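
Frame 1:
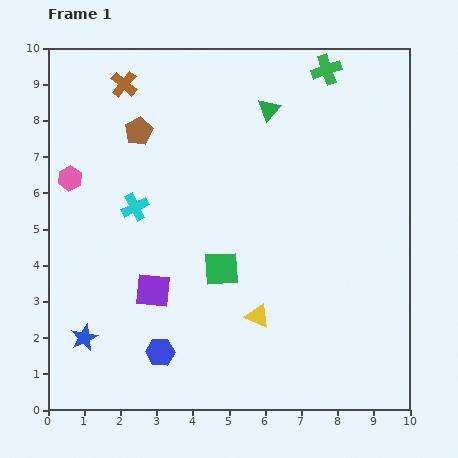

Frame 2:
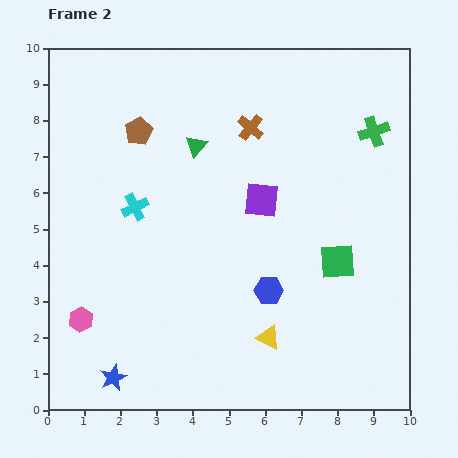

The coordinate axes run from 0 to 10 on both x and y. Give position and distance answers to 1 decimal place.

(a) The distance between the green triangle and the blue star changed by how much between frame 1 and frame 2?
-1.3

Distance in frame 1: 8.1. Distance in frame 2: 6.8.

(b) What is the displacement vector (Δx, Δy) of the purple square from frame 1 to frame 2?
(3.0, 2.5)

The purple square was at (2.9, 3.3) in frame 1 and (5.9, 5.8) in frame 2.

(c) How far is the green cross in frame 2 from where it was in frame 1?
2.1

The green cross moved from (7.7, 9.4) to (9.0, 7.7), a distance of √(1.3² + 1.7²) ≈ 2.1.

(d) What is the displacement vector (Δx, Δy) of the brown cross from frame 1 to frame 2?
(3.5, -1.2)

The brown cross was at (2.1, 9.0) in frame 1 and (5.6, 7.8) in frame 2.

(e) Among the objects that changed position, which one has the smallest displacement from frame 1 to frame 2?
the yellow triangle

(moved 0.7)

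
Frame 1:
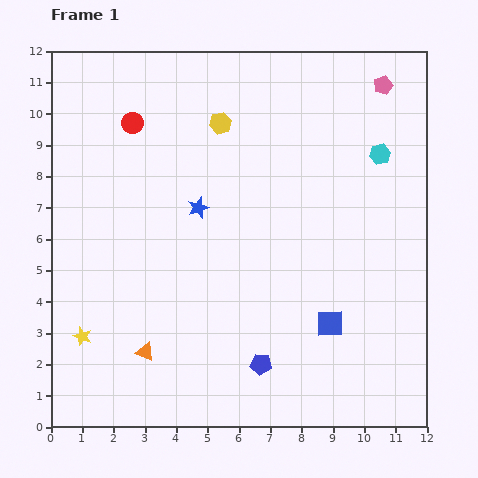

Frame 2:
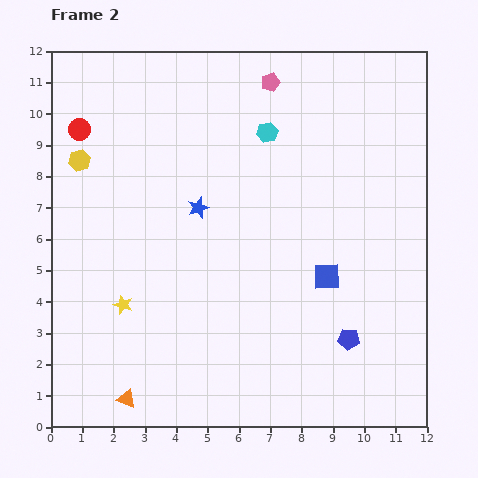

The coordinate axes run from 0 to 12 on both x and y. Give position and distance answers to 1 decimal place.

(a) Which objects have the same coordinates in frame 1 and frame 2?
the blue star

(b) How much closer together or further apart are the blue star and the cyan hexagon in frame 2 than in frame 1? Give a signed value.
-2.7

Distance in frame 1: 6.0. Distance in frame 2: 3.3.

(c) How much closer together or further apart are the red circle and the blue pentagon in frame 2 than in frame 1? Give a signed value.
+2.2

Distance in frame 1: 8.7. Distance in frame 2: 10.9.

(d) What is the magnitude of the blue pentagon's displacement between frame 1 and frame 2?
2.9

The blue pentagon moved from (6.7, 2.0) to (9.5, 2.8), a distance of √(2.8² + 0.8²) ≈ 2.9.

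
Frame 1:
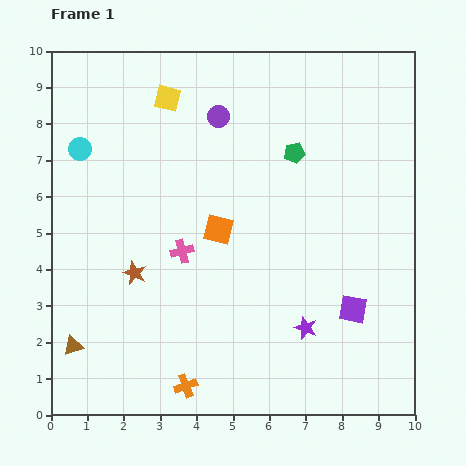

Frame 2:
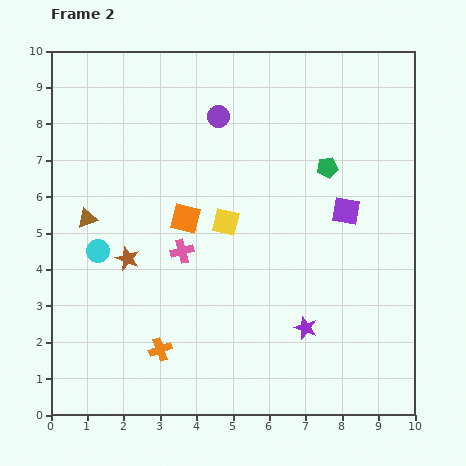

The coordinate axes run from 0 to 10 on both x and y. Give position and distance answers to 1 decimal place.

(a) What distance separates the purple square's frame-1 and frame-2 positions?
2.7

The purple square moved from (8.3, 2.9) to (8.1, 5.6), a distance of √(0.2² + 2.7²) ≈ 2.7.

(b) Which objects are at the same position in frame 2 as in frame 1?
the pink cross, the purple star, the purple circle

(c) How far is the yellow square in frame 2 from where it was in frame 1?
3.8

The yellow square moved from (3.2, 8.7) to (4.8, 5.3), a distance of √(1.6² + 3.4²) ≈ 3.8.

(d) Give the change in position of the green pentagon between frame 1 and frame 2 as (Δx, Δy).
(0.9, -0.4)

The green pentagon was at (6.7, 7.2) in frame 1 and (7.6, 6.8) in frame 2.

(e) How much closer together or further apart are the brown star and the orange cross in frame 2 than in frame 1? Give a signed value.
-0.7

Distance in frame 1: 3.4. Distance in frame 2: 2.7.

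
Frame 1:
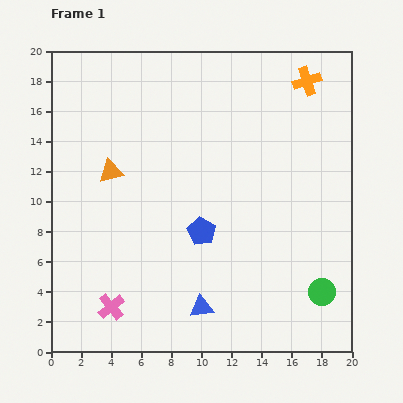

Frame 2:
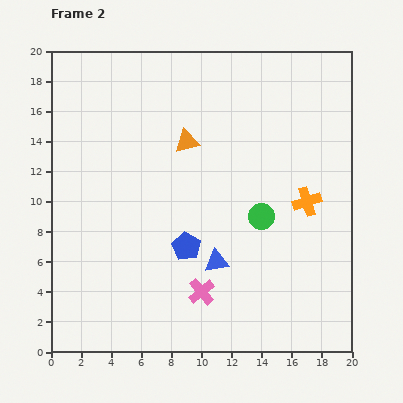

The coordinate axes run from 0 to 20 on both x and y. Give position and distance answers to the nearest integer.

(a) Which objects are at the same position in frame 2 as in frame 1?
none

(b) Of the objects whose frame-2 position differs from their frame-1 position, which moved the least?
the blue pentagon

(moved 1)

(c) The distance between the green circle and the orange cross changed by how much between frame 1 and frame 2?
-11

Distance in frame 1: 14. Distance in frame 2: 3.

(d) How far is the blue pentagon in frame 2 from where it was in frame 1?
1

The blue pentagon moved from (10, 8) to (9, 7), a distance of √(1² + 1²) ≈ 1.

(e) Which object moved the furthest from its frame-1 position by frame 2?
the orange cross

(moved 8; next 6)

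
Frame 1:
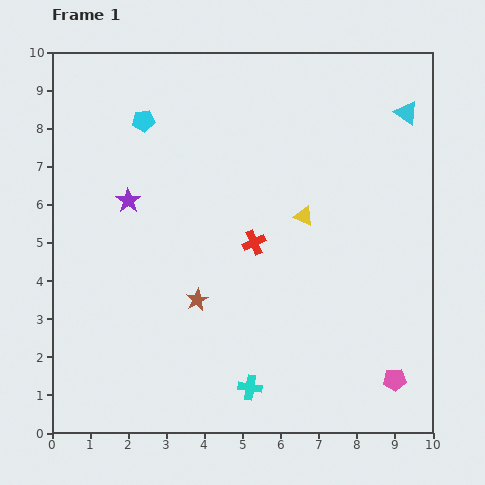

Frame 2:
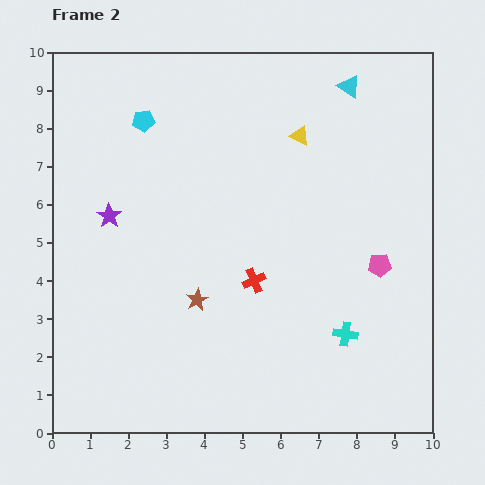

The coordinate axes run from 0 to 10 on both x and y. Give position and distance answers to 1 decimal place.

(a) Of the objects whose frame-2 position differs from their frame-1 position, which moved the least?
the purple star

(moved 0.6)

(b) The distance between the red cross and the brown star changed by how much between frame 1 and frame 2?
-0.5

Distance in frame 1: 2.1. Distance in frame 2: 1.6.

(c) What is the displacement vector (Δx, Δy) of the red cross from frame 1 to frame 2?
(0.0, -1.0)

The red cross was at (5.3, 5.0) in frame 1 and (5.3, 4.0) in frame 2.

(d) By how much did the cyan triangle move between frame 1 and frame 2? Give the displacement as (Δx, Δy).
(-1.5, 0.7)

The cyan triangle was at (9.3, 8.4) in frame 1 and (7.8, 9.1) in frame 2.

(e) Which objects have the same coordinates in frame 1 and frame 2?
the brown star, the cyan pentagon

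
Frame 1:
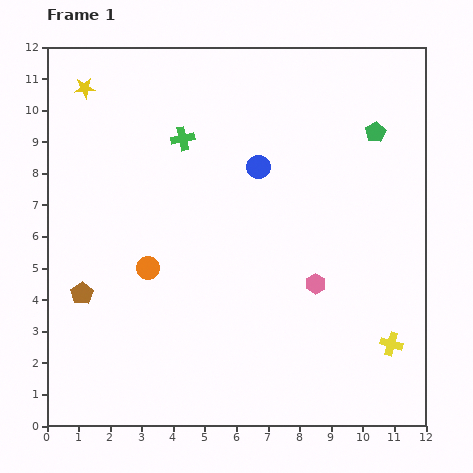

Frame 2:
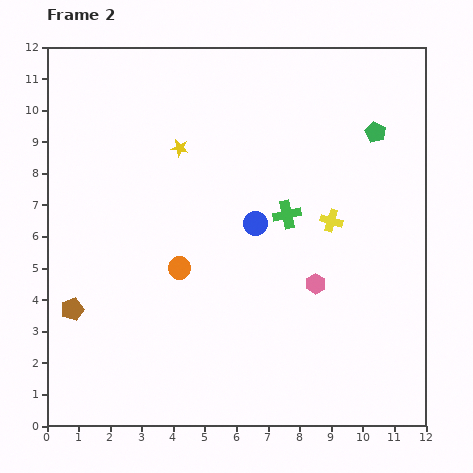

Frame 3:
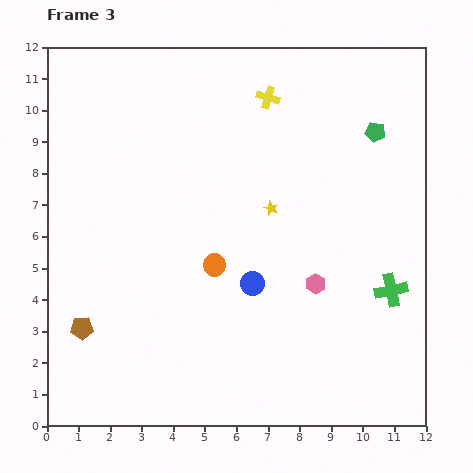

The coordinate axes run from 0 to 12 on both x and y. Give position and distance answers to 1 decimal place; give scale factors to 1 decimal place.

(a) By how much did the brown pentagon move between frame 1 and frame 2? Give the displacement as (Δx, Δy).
(-0.3, -0.5)

The brown pentagon was at (1.1, 4.2) in frame 1 and (0.8, 3.7) in frame 2.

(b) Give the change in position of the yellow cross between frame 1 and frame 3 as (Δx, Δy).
(-3.9, 7.8)

The yellow cross was at (10.9, 2.6) in frame 1 and (7.0, 10.4) in frame 3.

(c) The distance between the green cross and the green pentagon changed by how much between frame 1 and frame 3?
-1.1

Distance in frame 1: 6.1. Distance in frame 3: 5.0.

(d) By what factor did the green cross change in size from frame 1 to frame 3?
1.4×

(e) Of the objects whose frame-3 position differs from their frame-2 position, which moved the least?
the brown pentagon

(moved 0.7)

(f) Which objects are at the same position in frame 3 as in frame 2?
the pink hexagon, the green pentagon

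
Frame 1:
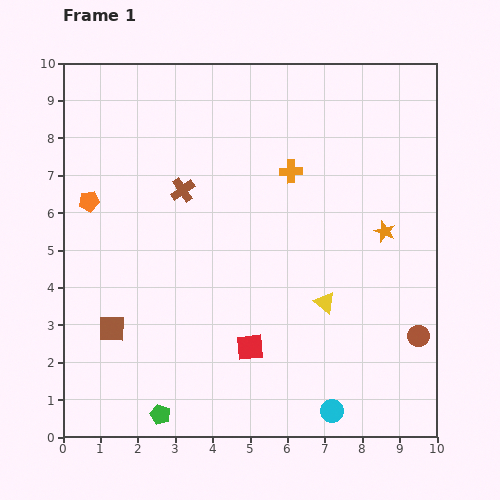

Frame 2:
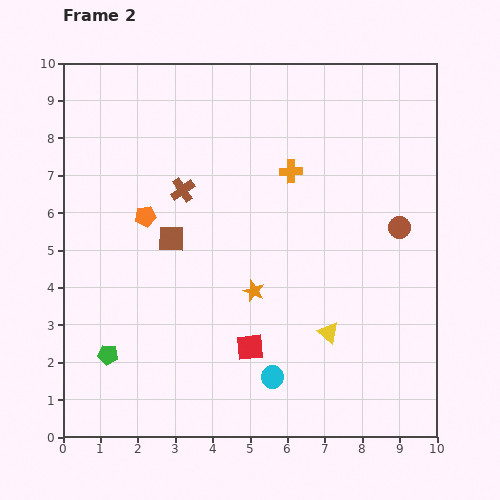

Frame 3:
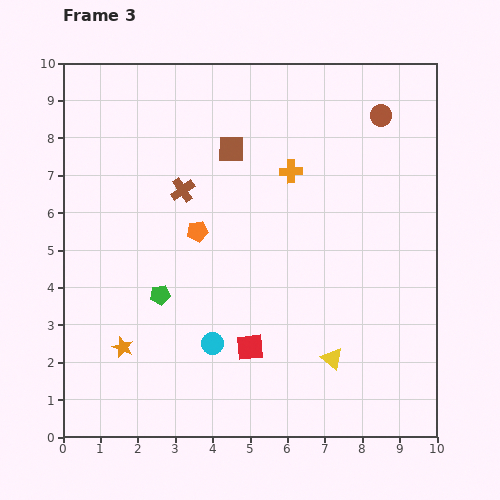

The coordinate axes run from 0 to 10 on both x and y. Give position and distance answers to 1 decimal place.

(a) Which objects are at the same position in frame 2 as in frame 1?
the brown cross, the red square, the orange cross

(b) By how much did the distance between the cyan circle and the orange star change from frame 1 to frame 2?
-2.6

Distance in frame 1: 5.0. Distance in frame 2: 2.4.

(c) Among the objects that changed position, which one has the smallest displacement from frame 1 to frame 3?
the yellow triangle

(moved 1.5)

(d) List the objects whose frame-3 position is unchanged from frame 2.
the brown cross, the red square, the orange cross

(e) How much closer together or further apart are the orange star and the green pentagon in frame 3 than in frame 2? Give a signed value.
-2.6

Distance in frame 2: 4.3. Distance in frame 3: 1.7.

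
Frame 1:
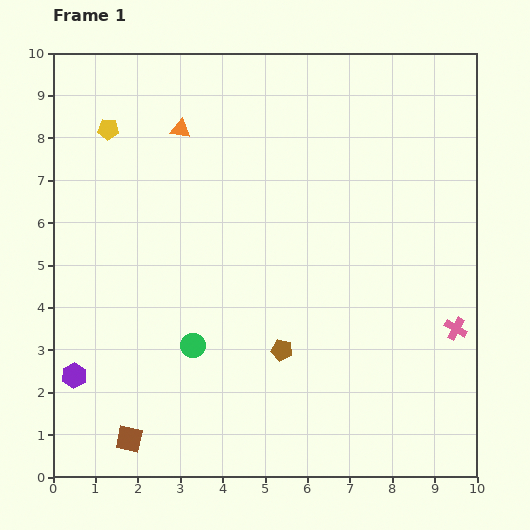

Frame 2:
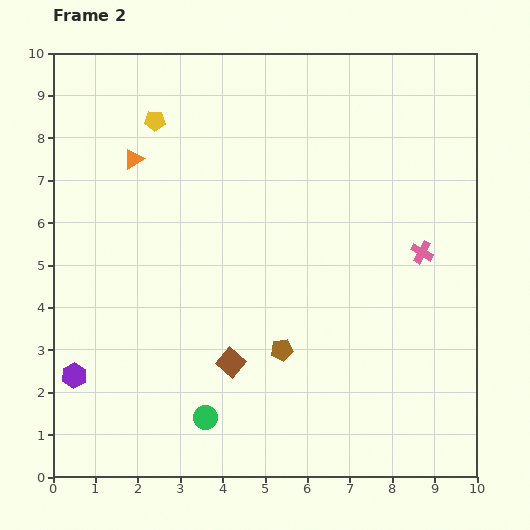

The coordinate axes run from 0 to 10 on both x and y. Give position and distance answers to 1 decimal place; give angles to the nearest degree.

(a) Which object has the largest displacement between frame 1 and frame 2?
the brown square

(moved 3.0; next 2.0)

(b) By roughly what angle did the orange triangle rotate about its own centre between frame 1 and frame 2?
41° counter-clockwise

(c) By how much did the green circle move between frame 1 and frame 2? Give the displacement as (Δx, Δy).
(0.3, -1.7)

The green circle was at (3.3, 3.1) in frame 1 and (3.6, 1.4) in frame 2.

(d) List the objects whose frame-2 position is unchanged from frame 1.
the brown pentagon, the purple hexagon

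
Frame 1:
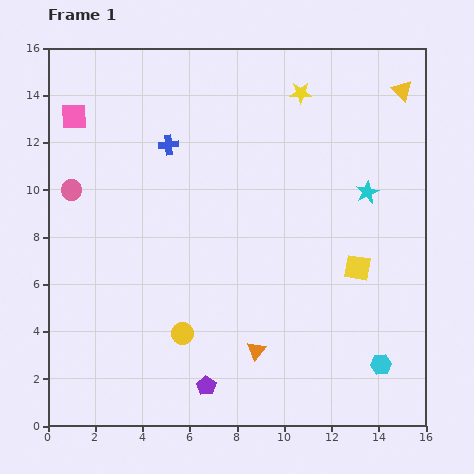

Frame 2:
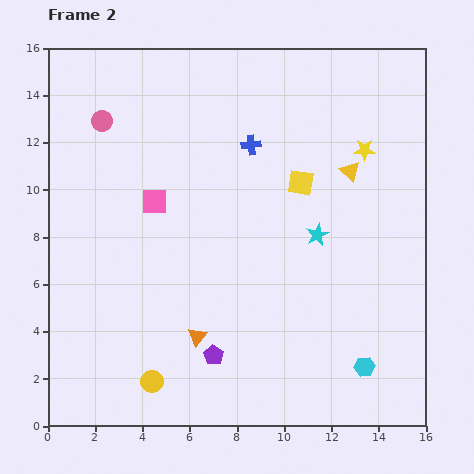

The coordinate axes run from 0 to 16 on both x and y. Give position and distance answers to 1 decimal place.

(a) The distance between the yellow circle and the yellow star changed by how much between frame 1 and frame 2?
+1.9

Distance in frame 1: 11.4. Distance in frame 2: 13.3.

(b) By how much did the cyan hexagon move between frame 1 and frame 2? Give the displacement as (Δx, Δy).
(-0.7, -0.1)

The cyan hexagon was at (14.1, 2.6) in frame 1 and (13.4, 2.5) in frame 2.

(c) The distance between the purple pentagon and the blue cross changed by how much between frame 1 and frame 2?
-1.3

Distance in frame 1: 10.3. Distance in frame 2: 9.0.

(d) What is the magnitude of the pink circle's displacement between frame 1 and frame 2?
3.2

The pink circle moved from (1.0, 10.0) to (2.3, 12.9), a distance of √(1.3² + 2.9²) ≈ 3.2.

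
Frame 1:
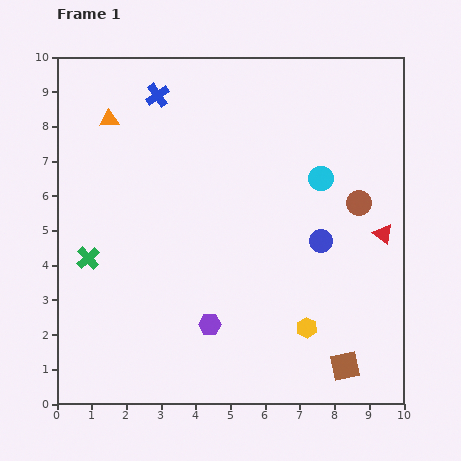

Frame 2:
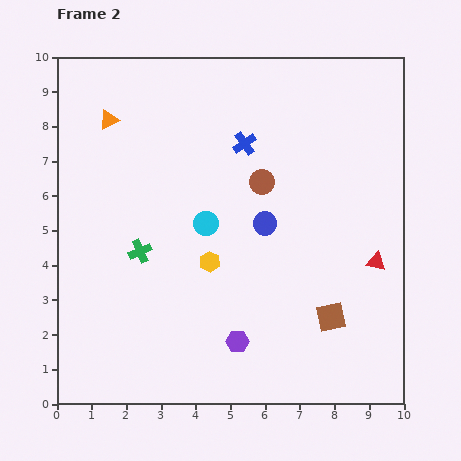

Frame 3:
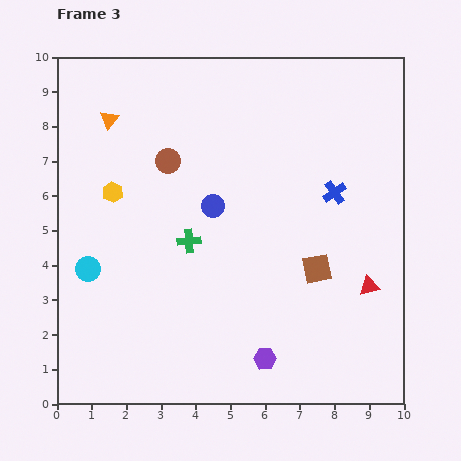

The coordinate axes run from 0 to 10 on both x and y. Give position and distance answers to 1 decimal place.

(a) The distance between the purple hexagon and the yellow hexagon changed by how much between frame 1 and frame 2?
-0.4

Distance in frame 1: 2.8. Distance in frame 2: 2.4.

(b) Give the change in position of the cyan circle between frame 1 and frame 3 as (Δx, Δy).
(-6.7, -2.6)

The cyan circle was at (7.6, 6.5) in frame 1 and (0.9, 3.9) in frame 3.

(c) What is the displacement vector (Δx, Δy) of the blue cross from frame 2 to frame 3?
(2.6, -1.4)

The blue cross was at (5.4, 7.5) in frame 2 and (8.0, 6.1) in frame 3.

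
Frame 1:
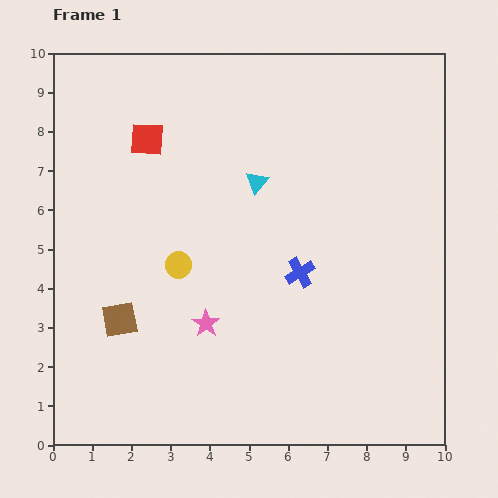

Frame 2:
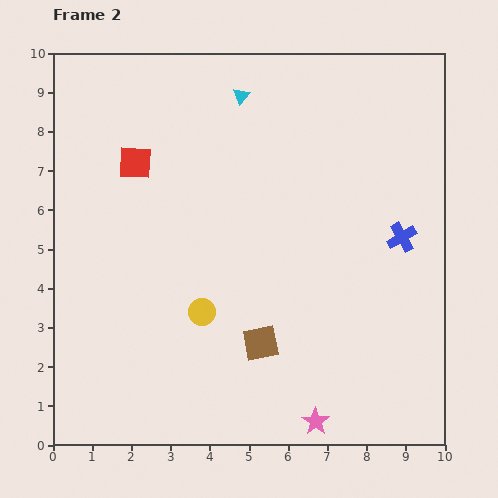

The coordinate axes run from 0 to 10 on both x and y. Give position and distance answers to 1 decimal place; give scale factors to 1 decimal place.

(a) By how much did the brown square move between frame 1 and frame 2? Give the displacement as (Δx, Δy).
(3.6, -0.6)

The brown square was at (1.7, 3.2) in frame 1 and (5.3, 2.6) in frame 2.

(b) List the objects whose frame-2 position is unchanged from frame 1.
none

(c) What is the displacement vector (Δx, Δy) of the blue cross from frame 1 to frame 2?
(2.6, 0.9)

The blue cross was at (6.3, 4.4) in frame 1 and (8.9, 5.3) in frame 2.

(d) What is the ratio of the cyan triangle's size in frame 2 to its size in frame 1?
0.7×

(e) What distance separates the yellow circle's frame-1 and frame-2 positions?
1.3

The yellow circle moved from (3.2, 4.6) to (3.8, 3.4), a distance of √(0.6² + 1.2²) ≈ 1.3.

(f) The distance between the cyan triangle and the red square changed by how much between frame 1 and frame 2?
+0.2

Distance in frame 1: 3.0. Distance in frame 2: 3.2.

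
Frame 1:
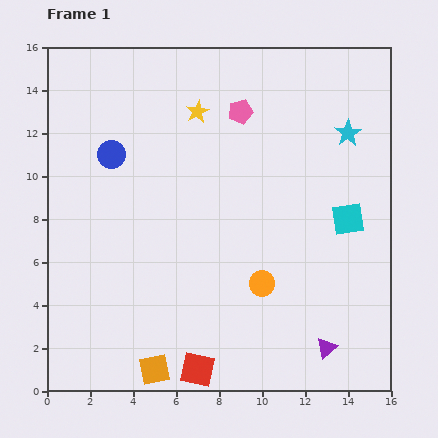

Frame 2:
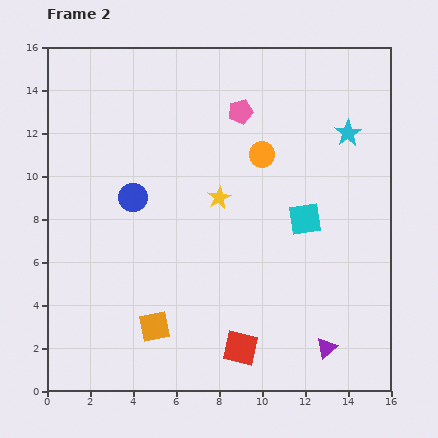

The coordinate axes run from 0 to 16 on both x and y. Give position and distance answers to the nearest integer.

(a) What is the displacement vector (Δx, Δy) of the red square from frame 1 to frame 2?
(2, 1)

The red square was at (7, 1) in frame 1 and (9, 2) in frame 2.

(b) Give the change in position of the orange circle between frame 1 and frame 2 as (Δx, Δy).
(0, 6)

The orange circle was at (10, 5) in frame 1 and (10, 11) in frame 2.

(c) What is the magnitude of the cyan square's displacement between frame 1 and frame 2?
2

The cyan square moved from (14, 8) to (12, 8), a distance of √(2² + 0²) ≈ 2.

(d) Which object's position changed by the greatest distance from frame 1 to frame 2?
the orange circle

(moved 6; next 4)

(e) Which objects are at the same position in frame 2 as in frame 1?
the pink pentagon, the purple triangle, the cyan star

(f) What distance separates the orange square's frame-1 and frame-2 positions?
2

The orange square moved from (5, 1) to (5, 3), a distance of √(0² + 2²) ≈ 2.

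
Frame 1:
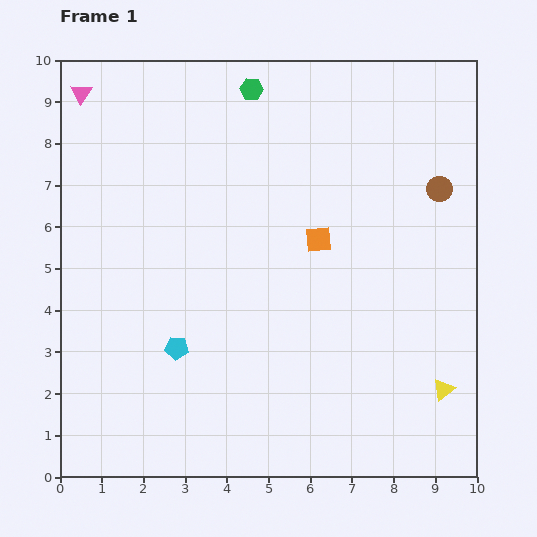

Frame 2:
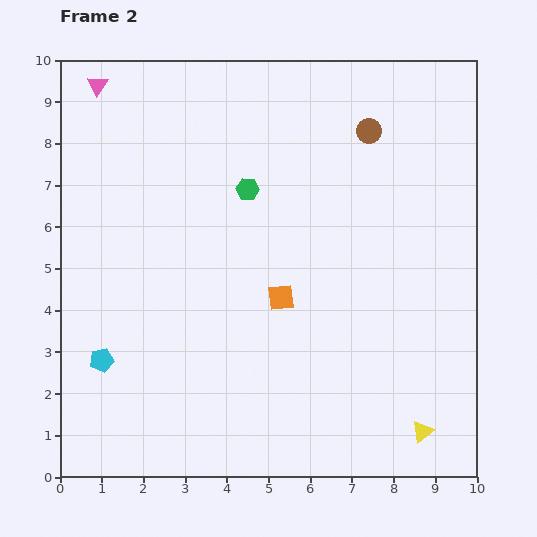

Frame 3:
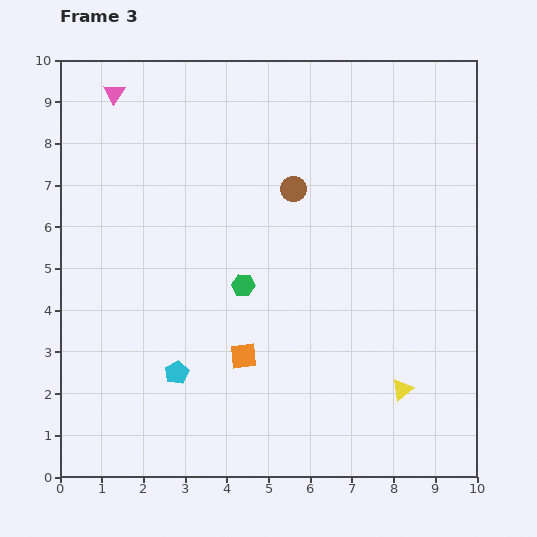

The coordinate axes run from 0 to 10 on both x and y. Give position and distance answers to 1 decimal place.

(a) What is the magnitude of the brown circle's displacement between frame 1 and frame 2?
2.2

The brown circle moved from (9.1, 6.9) to (7.4, 8.3), a distance of √(1.7² + 1.4²) ≈ 2.2.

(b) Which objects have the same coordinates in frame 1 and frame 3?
none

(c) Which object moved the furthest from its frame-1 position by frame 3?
the green hexagon

(moved 4.7; next 3.5)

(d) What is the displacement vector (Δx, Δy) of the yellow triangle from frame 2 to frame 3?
(-0.5, 1.0)

The yellow triangle was at (8.7, 1.1) in frame 2 and (8.2, 2.1) in frame 3.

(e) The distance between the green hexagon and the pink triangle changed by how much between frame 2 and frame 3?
+1.1

Distance in frame 2: 4.4. Distance in frame 3: 5.5.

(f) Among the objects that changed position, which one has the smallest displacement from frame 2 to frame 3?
the pink triangle

(moved 0.4)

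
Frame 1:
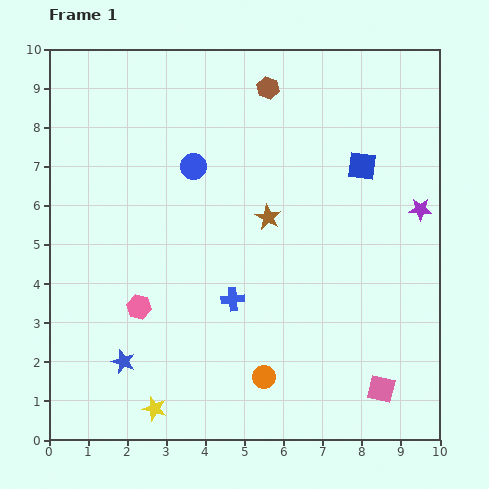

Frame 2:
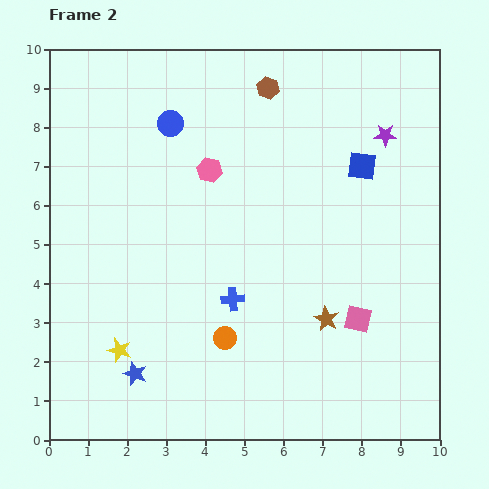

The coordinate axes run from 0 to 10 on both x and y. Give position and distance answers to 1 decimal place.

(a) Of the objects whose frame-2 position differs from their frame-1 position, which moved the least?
the blue star

(moved 0.4)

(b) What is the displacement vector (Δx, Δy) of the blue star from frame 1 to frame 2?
(0.3, -0.3)

The blue star was at (1.9, 2.0) in frame 1 and (2.2, 1.7) in frame 2.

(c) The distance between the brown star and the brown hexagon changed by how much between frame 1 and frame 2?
+2.8

Distance in frame 1: 3.3. Distance in frame 2: 6.1.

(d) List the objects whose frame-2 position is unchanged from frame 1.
the blue square, the blue cross, the brown hexagon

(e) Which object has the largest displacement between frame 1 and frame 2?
the pink hexagon

(moved 3.9; next 3.0)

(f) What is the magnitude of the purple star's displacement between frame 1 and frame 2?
2.1

The purple star moved from (9.5, 5.9) to (8.6, 7.8), a distance of √(0.9² + 1.9²) ≈ 2.1.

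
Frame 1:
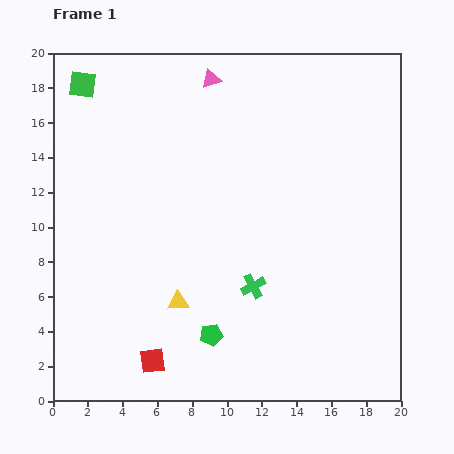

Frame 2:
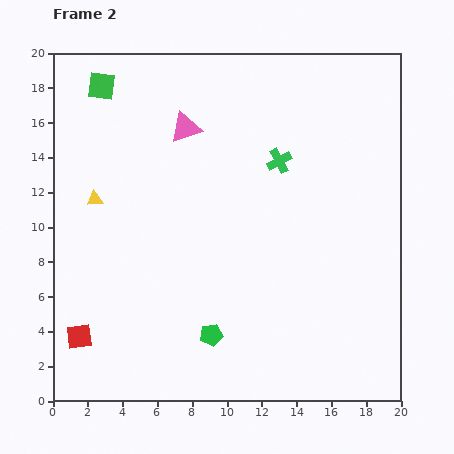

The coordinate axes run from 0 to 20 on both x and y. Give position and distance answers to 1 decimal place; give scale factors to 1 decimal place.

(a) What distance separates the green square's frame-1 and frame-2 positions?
1.1

The green square moved from (1.7, 18.2) to (2.8, 18.1), a distance of √(1.1² + 0.1²) ≈ 1.1.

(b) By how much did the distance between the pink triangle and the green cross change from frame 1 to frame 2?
-6.4

Distance in frame 1: 12.1. Distance in frame 2: 5.7.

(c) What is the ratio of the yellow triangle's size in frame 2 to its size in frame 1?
0.7×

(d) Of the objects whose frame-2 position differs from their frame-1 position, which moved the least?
the green square

(moved 1.1)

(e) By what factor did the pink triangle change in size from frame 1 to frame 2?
1.6×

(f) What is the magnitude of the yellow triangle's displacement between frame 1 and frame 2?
7.6

The yellow triangle moved from (7.2, 5.7) to (2.4, 11.6), a distance of √(4.8² + 5.9²) ≈ 7.6.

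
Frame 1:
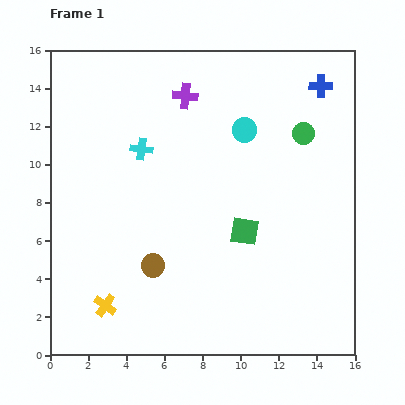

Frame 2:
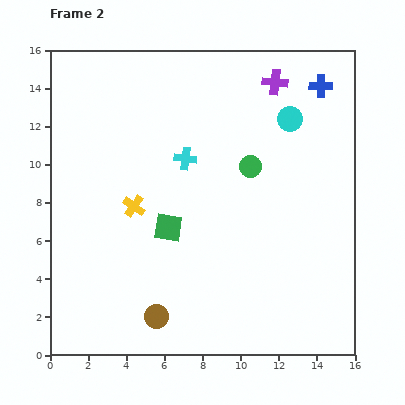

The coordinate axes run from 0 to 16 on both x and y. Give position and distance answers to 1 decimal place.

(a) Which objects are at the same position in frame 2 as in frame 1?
the blue cross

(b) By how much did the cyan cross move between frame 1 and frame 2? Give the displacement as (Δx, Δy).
(2.3, -0.5)

The cyan cross was at (4.8, 10.8) in frame 1 and (7.1, 10.3) in frame 2.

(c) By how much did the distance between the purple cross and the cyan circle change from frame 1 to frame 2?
-1.5

Distance in frame 1: 3.6. Distance in frame 2: 2.1.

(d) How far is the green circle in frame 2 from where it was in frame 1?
3.3

The green circle moved from (13.3, 11.6) to (10.5, 9.9), a distance of √(2.8² + 1.7²) ≈ 3.3.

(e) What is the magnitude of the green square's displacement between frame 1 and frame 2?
4.0

The green square moved from (10.2, 6.5) to (6.2, 6.7), a distance of √(4.0² + 0.2²) ≈ 4.0.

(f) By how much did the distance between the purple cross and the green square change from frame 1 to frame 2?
+1.7

Distance in frame 1: 7.7. Distance in frame 2: 9.4.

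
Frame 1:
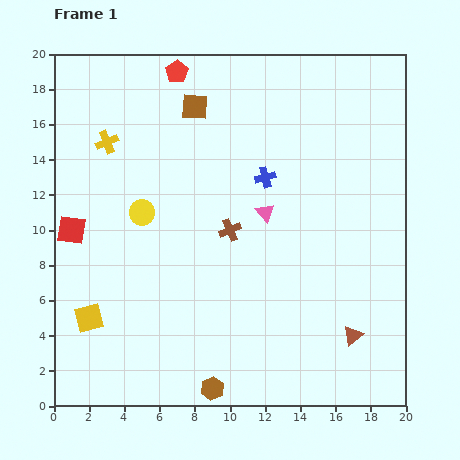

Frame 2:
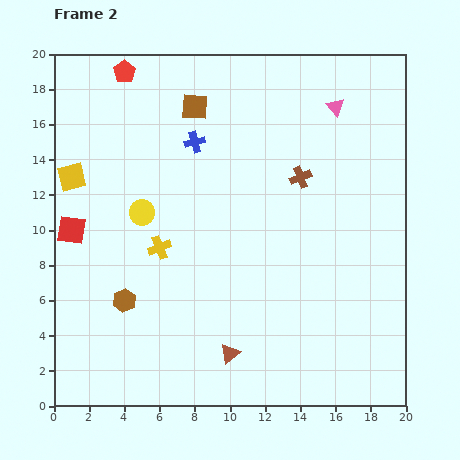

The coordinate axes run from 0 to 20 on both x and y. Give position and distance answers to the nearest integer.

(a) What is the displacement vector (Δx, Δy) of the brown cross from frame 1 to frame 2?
(4, 3)

The brown cross was at (10, 10) in frame 1 and (14, 13) in frame 2.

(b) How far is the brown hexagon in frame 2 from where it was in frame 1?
7

The brown hexagon moved from (9, 1) to (4, 6), a distance of √(5² + 5²) ≈ 7.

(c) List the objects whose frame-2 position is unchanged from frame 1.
the yellow circle, the brown square, the red square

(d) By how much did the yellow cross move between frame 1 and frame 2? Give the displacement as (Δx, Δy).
(3, -6)

The yellow cross was at (3, 15) in frame 1 and (6, 9) in frame 2.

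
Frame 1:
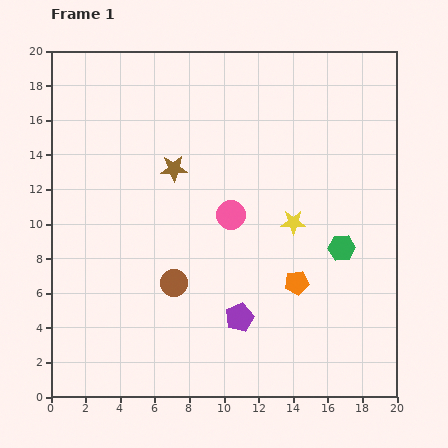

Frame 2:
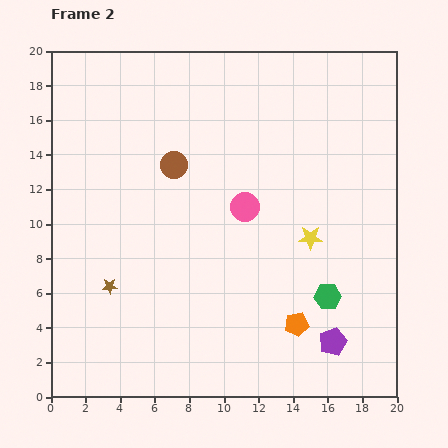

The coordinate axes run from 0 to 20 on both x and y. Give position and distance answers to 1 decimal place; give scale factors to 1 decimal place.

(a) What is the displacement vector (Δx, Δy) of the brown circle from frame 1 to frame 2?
(0.0, 6.8)

The brown circle was at (7.1, 6.6) in frame 1 and (7.1, 13.4) in frame 2.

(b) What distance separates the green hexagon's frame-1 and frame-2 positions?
2.9

The green hexagon moved from (16.8, 8.6) to (16.0, 5.8), a distance of √(0.8² + 2.8²) ≈ 2.9.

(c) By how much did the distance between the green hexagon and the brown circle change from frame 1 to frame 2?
+1.8

Distance in frame 1: 9.9. Distance in frame 2: 11.7.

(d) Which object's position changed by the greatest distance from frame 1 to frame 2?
the brown star

(moved 7.7; next 6.8)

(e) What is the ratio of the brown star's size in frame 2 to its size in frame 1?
0.6×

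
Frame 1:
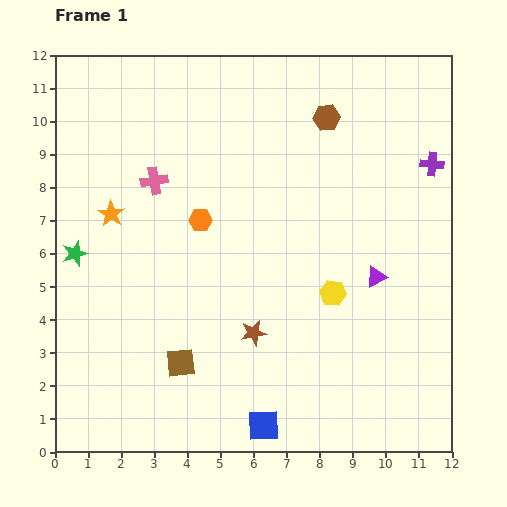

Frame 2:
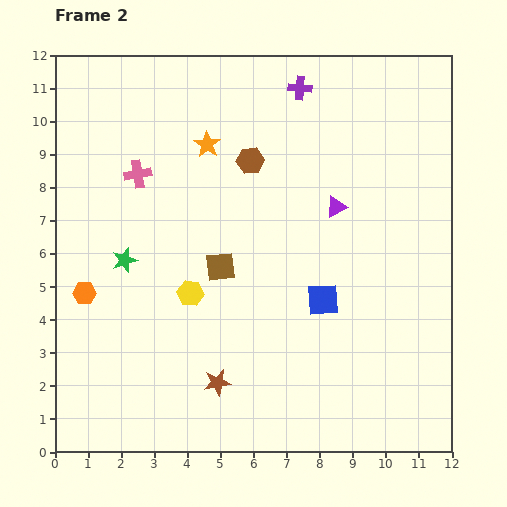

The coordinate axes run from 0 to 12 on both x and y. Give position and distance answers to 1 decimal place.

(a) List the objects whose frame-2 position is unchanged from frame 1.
none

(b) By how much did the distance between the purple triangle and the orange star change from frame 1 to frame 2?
-3.9

Distance in frame 1: 8.2. Distance in frame 2: 4.3.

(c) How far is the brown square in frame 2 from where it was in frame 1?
3.1

The brown square moved from (3.8, 2.7) to (5.0, 5.6), a distance of √(1.2² + 2.9²) ≈ 3.1.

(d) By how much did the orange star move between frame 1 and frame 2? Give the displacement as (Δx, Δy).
(2.9, 2.1)

The orange star was at (1.7, 7.2) in frame 1 and (4.6, 9.3) in frame 2.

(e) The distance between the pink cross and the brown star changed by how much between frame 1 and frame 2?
+1.2

Distance in frame 1: 5.5. Distance in frame 2: 6.7.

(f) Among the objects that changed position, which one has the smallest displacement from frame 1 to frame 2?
the pink cross

(moved 0.5)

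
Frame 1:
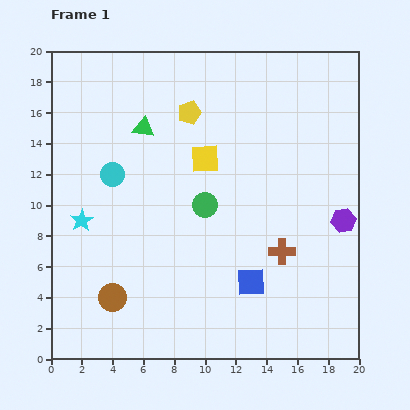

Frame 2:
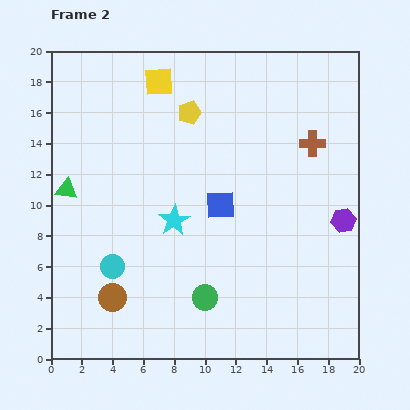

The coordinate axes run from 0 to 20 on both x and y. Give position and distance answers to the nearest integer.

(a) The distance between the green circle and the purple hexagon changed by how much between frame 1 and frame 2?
+1

Distance in frame 1: 9. Distance in frame 2: 10.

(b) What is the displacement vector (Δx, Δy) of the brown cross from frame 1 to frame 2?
(2, 7)

The brown cross was at (15, 7) in frame 1 and (17, 14) in frame 2.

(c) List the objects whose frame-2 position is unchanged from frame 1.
the brown circle, the yellow pentagon, the purple hexagon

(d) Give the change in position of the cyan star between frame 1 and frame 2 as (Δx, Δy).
(6, 0)

The cyan star was at (2, 9) in frame 1 and (8, 9) in frame 2.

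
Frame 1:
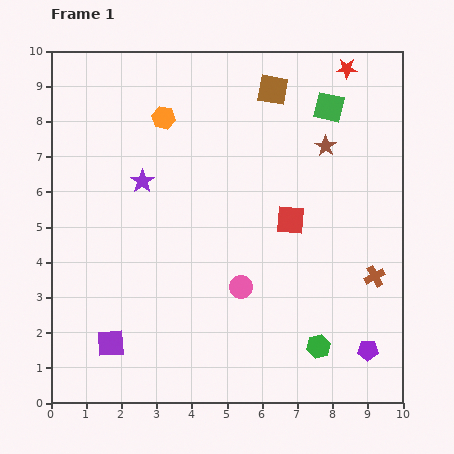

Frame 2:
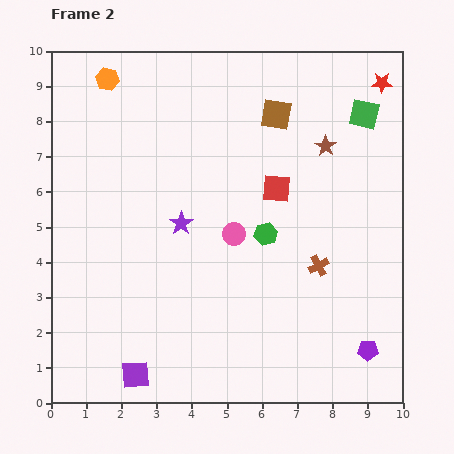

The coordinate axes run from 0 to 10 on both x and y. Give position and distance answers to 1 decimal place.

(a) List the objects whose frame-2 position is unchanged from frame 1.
the brown star, the purple pentagon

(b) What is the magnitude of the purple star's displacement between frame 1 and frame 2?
1.6

The purple star moved from (2.6, 6.3) to (3.7, 5.1), a distance of √(1.1² + 1.2²) ≈ 1.6.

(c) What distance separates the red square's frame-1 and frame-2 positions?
1.0

The red square moved from (6.8, 5.2) to (6.4, 6.1), a distance of √(0.4² + 0.9²) ≈ 1.0.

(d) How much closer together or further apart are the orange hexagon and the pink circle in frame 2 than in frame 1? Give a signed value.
+0.4

Distance in frame 1: 5.3. Distance in frame 2: 5.7.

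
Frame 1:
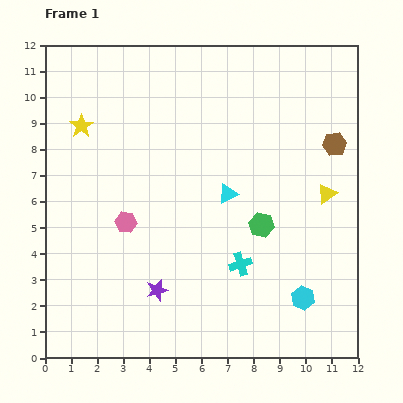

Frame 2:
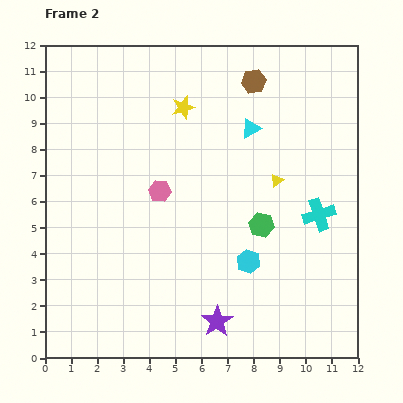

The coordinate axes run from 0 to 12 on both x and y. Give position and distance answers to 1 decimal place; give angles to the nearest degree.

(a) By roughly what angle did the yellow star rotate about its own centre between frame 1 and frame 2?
18° clockwise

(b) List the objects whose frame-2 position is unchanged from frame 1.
the green hexagon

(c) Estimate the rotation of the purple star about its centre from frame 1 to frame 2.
18° counter-clockwise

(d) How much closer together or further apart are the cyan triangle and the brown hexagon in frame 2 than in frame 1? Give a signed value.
-2.7

Distance in frame 1: 4.5. Distance in frame 2: 1.8.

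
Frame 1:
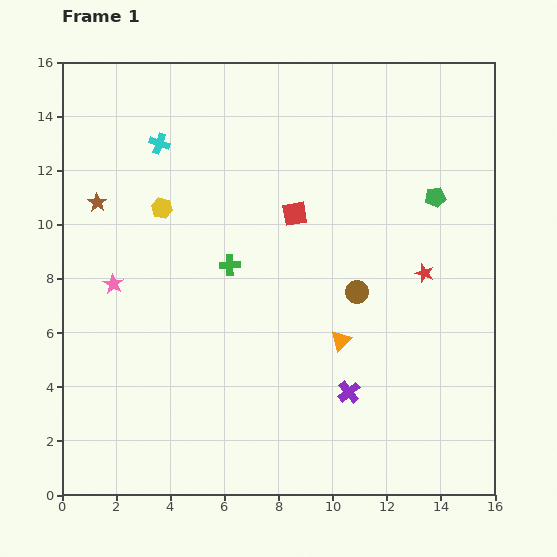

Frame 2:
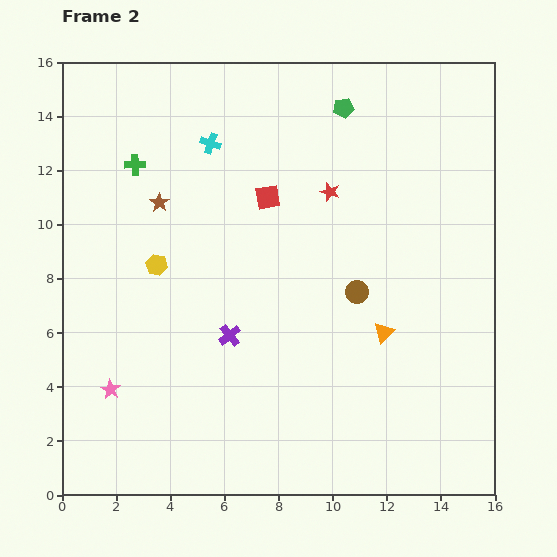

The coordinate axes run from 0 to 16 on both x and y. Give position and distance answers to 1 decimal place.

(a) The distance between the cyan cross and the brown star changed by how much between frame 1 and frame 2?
-0.3

Distance in frame 1: 3.2. Distance in frame 2: 2.9.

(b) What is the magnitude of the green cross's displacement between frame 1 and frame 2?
5.1

The green cross moved from (6.2, 8.5) to (2.7, 12.2), a distance of √(3.5² + 3.7²) ≈ 5.1.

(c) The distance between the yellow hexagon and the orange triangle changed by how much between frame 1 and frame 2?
+0.6

Distance in frame 1: 8.2. Distance in frame 2: 8.8.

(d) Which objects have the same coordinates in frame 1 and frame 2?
the brown circle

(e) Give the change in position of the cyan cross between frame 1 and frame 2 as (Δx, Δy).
(1.9, 0.0)

The cyan cross was at (3.6, 13.0) in frame 1 and (5.5, 13.0) in frame 2.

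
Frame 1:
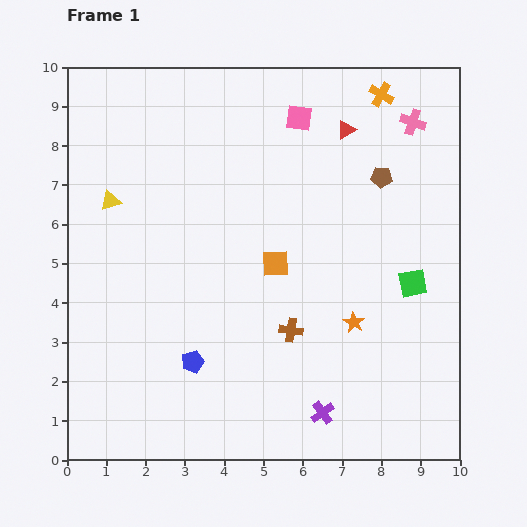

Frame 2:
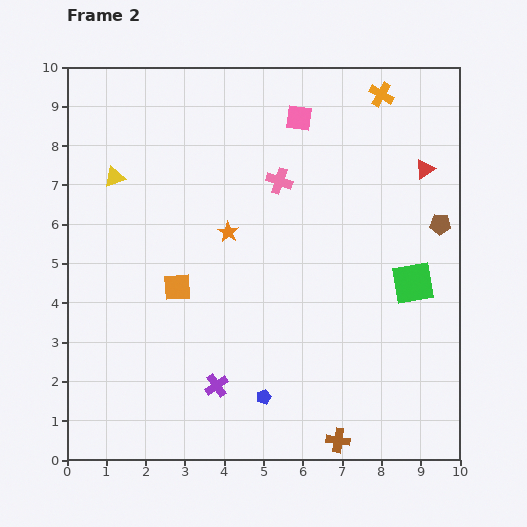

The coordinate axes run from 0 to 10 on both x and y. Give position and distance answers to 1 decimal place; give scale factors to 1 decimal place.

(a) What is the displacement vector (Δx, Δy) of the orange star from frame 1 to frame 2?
(-3.2, 2.3)

The orange star was at (7.3, 3.5) in frame 1 and (4.1, 5.8) in frame 2.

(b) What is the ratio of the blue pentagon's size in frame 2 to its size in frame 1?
0.7×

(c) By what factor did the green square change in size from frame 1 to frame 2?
1.5×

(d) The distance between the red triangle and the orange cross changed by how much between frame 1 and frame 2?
+0.9

Distance in frame 1: 1.3. Distance in frame 2: 2.2.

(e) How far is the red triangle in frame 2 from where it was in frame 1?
2.2

The red triangle moved from (7.1, 8.4) to (9.1, 7.4), a distance of √(2.0² + 1.0²) ≈ 2.2.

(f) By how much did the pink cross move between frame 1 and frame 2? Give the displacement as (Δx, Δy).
(-3.4, -1.5)

The pink cross was at (8.8, 8.6) in frame 1 and (5.4, 7.1) in frame 2.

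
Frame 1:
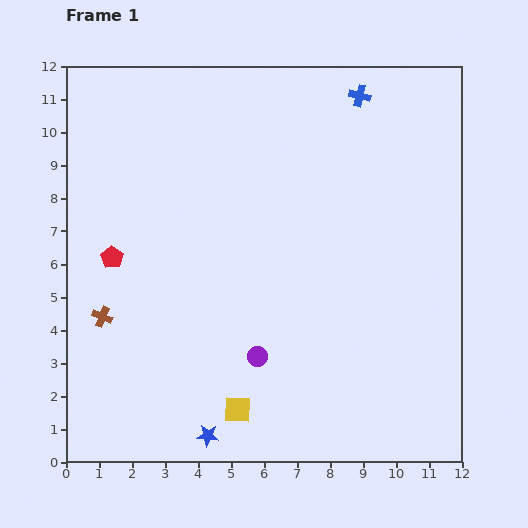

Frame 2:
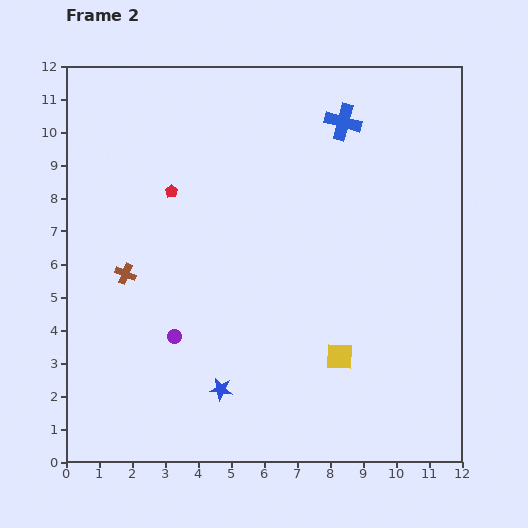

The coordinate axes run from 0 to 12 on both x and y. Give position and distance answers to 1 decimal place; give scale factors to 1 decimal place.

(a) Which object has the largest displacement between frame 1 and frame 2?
the yellow square

(moved 3.5; next 2.7)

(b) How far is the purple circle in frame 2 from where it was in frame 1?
2.6

The purple circle moved from (5.8, 3.2) to (3.3, 3.8), a distance of √(2.5² + 0.6²) ≈ 2.6.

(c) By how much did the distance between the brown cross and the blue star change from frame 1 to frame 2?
-0.3

Distance in frame 1: 4.8. Distance in frame 2: 4.5.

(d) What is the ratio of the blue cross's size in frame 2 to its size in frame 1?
1.7×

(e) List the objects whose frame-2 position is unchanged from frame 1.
none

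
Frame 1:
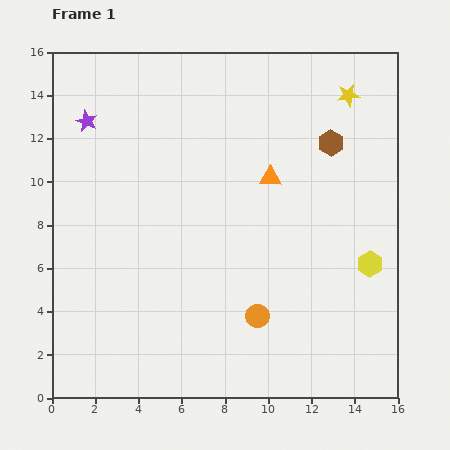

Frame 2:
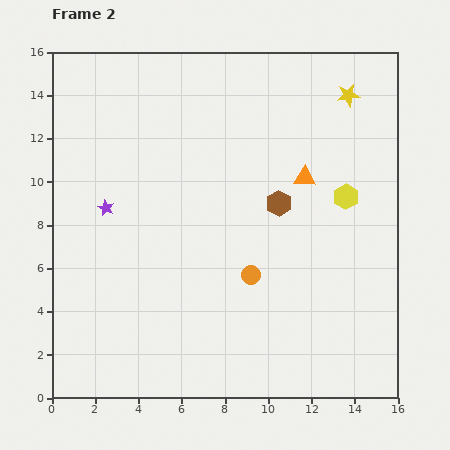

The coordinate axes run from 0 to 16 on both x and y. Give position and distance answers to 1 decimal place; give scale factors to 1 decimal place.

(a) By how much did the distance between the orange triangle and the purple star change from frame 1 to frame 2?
+0.4

Distance in frame 1: 8.9. Distance in frame 2: 9.3.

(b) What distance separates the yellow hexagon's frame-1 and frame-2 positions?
3.3

The yellow hexagon moved from (14.7, 6.2) to (13.6, 9.3), a distance of √(1.1² + 3.1²) ≈ 3.3.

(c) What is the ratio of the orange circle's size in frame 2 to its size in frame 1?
0.8×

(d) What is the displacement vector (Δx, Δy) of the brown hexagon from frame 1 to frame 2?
(-2.4, -2.8)

The brown hexagon was at (12.9, 11.8) in frame 1 and (10.5, 9.0) in frame 2.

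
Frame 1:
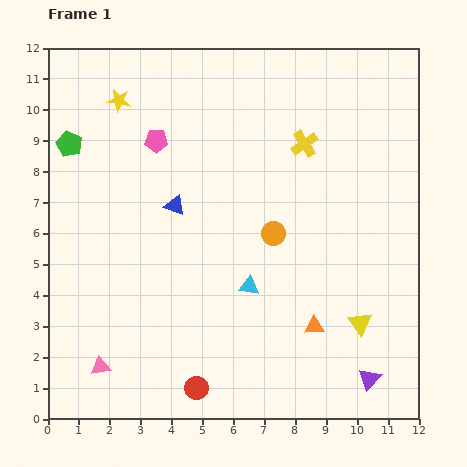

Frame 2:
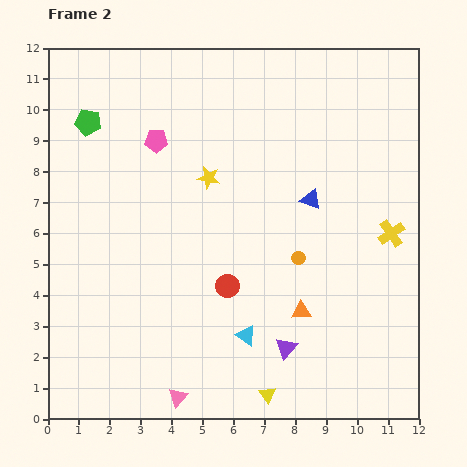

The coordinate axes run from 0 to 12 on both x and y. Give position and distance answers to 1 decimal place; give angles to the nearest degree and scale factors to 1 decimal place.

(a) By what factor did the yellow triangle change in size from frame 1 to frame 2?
0.7×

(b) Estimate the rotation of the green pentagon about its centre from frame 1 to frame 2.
16° counter-clockwise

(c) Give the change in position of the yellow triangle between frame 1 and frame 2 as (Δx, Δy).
(-3.0, -2.3)

The yellow triangle was at (10.1, 3.1) in frame 1 and (7.1, 0.8) in frame 2.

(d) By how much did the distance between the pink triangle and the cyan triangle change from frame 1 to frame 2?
-2.5

Distance in frame 1: 5.5. Distance in frame 2: 3.0.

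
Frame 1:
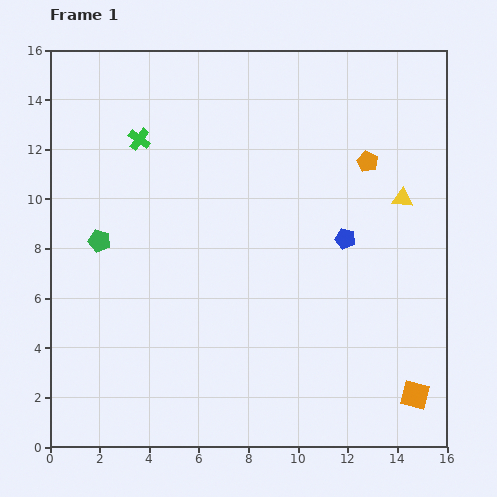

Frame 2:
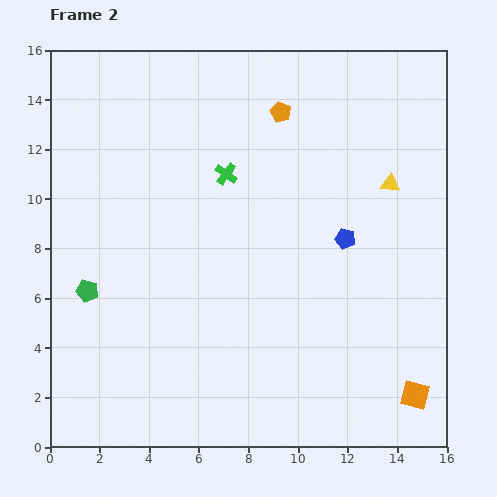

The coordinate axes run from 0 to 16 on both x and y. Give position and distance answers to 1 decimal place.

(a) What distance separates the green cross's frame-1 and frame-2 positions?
3.8

The green cross moved from (3.6, 12.4) to (7.1, 11.0), a distance of √(3.5² + 1.4²) ≈ 3.8.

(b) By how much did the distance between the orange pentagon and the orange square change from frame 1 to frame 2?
+3.0

Distance in frame 1: 9.6. Distance in frame 2: 12.6.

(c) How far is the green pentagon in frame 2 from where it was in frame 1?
2.1

The green pentagon moved from (2.0, 8.3) to (1.5, 6.3), a distance of √(0.5² + 2.0²) ≈ 2.1.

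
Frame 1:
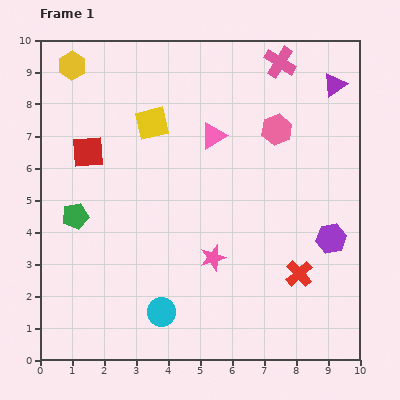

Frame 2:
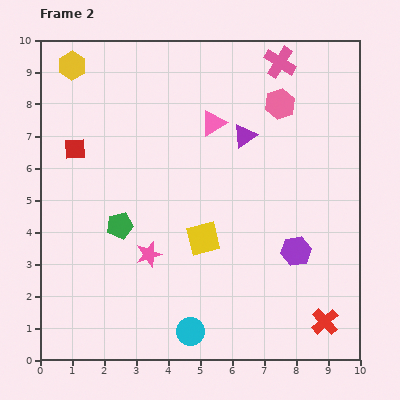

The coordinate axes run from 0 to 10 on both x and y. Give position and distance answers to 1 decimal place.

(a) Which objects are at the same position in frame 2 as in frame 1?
the pink cross, the yellow hexagon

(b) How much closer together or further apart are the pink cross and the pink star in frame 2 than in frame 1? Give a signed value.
+0.8

Distance in frame 1: 6.5. Distance in frame 2: 7.3.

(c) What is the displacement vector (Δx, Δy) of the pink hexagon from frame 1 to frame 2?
(0.1, 0.8)

The pink hexagon was at (7.4, 7.2) in frame 1 and (7.5, 8.0) in frame 2.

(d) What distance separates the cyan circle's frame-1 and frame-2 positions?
1.1

The cyan circle moved from (3.8, 1.5) to (4.7, 0.9), a distance of √(0.9² + 0.6²) ≈ 1.1.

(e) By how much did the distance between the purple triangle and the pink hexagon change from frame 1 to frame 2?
-0.8

Distance in frame 1: 2.3. Distance in frame 2: 1.5.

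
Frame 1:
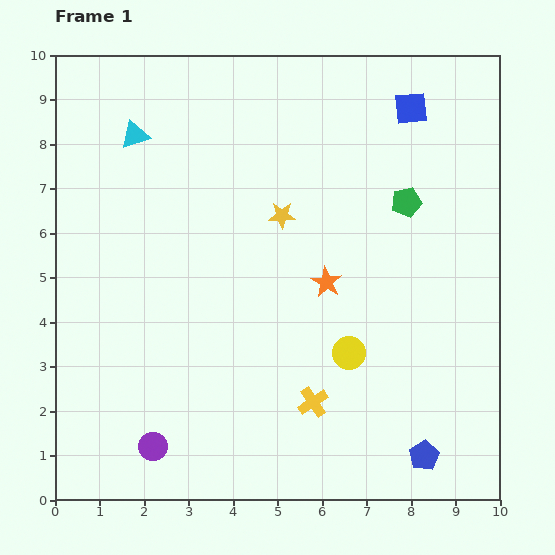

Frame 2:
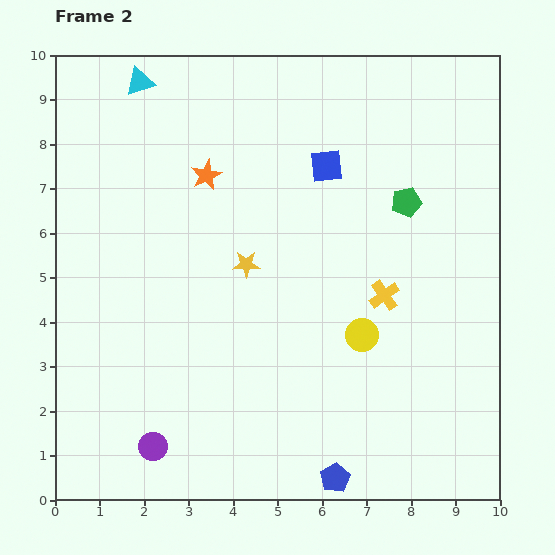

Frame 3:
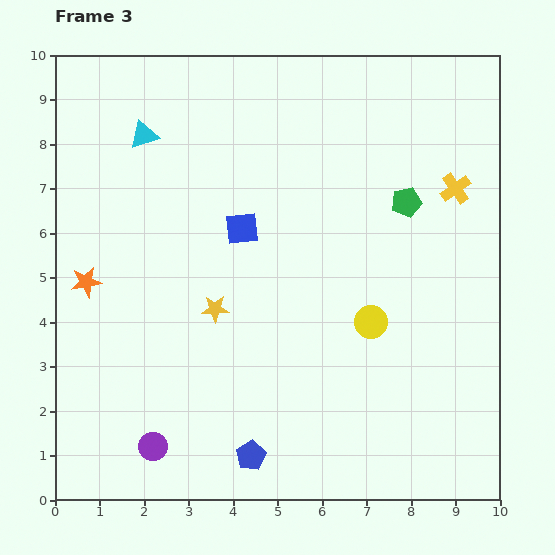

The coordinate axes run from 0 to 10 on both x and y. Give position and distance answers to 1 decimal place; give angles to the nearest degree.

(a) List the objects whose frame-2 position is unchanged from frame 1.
the green pentagon, the purple circle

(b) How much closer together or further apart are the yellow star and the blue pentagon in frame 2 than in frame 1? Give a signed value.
-1.1

Distance in frame 1: 6.3. Distance in frame 2: 5.2.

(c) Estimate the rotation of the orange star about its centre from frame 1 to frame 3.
31° clockwise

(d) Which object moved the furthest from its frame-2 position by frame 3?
the orange star

(moved 3.6; next 2.9)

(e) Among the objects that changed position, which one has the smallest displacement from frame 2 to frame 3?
the yellow circle

(moved 0.4)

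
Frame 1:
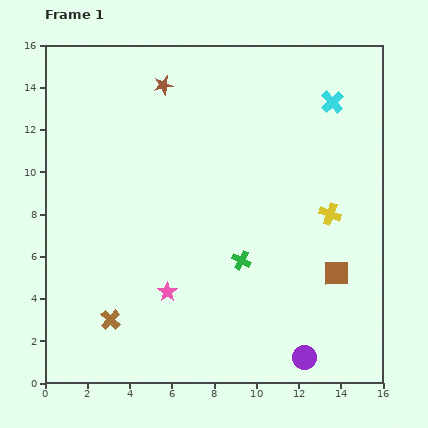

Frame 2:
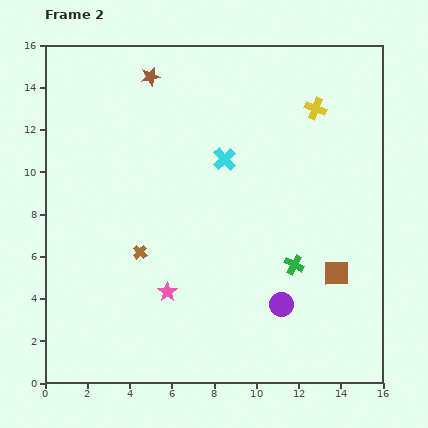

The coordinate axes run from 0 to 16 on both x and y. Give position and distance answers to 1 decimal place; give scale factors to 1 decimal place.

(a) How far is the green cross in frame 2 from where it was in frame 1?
2.5

The green cross moved from (9.3, 5.8) to (11.8, 5.6), a distance of √(2.5² + 0.2²) ≈ 2.5.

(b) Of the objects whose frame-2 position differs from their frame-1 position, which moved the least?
the brown star

(moved 0.7)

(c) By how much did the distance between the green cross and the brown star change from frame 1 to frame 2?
+2.1

Distance in frame 1: 9.1. Distance in frame 2: 11.2.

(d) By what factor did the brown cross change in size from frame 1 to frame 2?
0.7×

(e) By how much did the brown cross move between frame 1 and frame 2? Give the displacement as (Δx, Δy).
(1.4, 3.2)

The brown cross was at (3.1, 3.0) in frame 1 and (4.5, 6.2) in frame 2.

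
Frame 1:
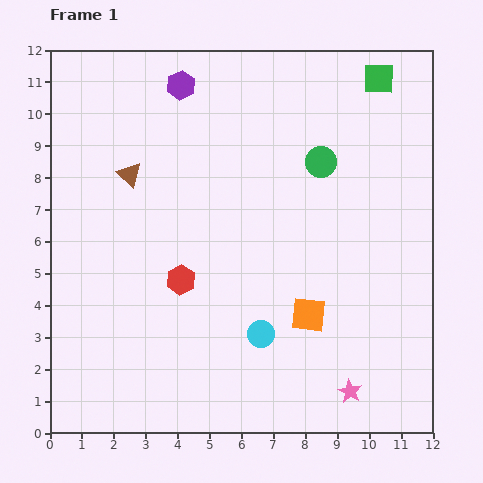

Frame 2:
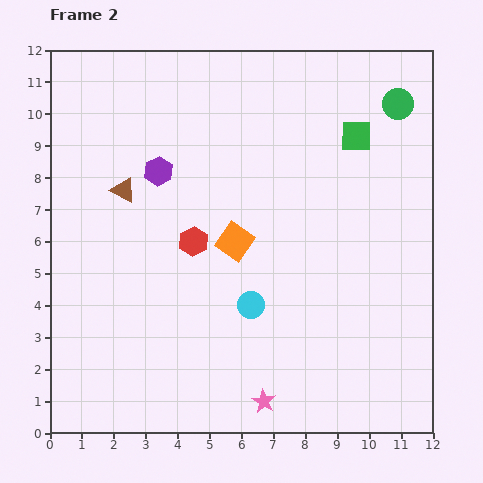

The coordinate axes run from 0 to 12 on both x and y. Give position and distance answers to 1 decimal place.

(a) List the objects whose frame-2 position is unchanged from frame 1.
none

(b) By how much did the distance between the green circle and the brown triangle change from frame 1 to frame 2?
+3.0

Distance in frame 1: 6.0. Distance in frame 2: 9.0.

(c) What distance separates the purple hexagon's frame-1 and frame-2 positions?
2.8

The purple hexagon moved from (4.1, 10.9) to (3.4, 8.2), a distance of √(0.7² + 2.7²) ≈ 2.8.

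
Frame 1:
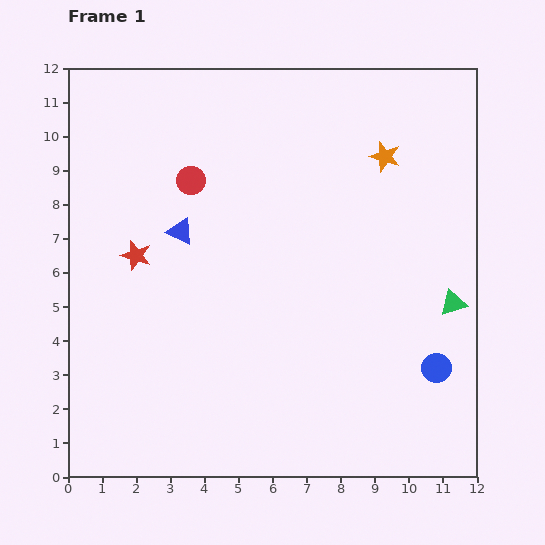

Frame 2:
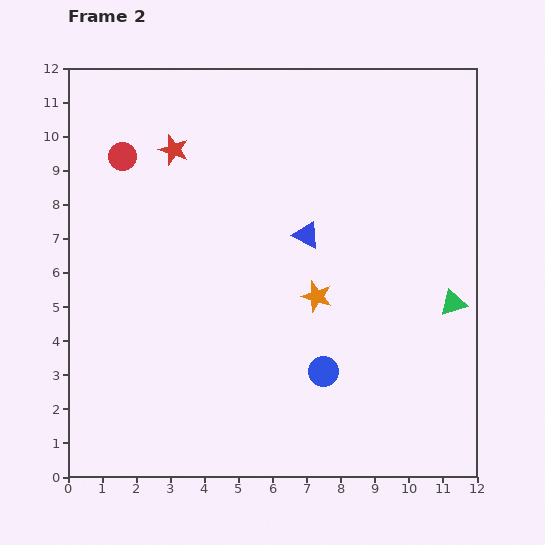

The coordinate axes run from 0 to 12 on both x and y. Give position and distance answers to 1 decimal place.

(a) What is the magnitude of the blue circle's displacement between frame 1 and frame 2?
3.3

The blue circle moved from (10.8, 3.2) to (7.5, 3.1), a distance of √(3.3² + 0.1²) ≈ 3.3.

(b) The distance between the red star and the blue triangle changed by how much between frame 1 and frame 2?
+3.1

Distance in frame 1: 1.5. Distance in frame 2: 4.6.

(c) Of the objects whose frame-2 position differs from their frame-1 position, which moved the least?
the red circle

(moved 2.1)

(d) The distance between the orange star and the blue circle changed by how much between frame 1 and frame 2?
-4.2

Distance in frame 1: 6.4. Distance in frame 2: 2.2.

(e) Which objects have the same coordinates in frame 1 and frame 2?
the green triangle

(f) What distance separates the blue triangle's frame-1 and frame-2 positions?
3.7

The blue triangle moved from (3.3, 7.2) to (7.0, 7.1), a distance of √(3.7² + 0.1²) ≈ 3.7.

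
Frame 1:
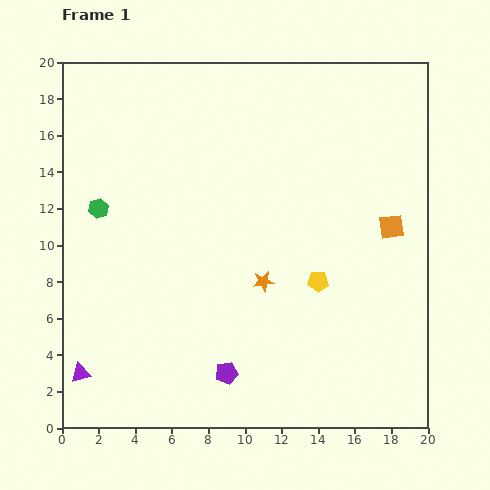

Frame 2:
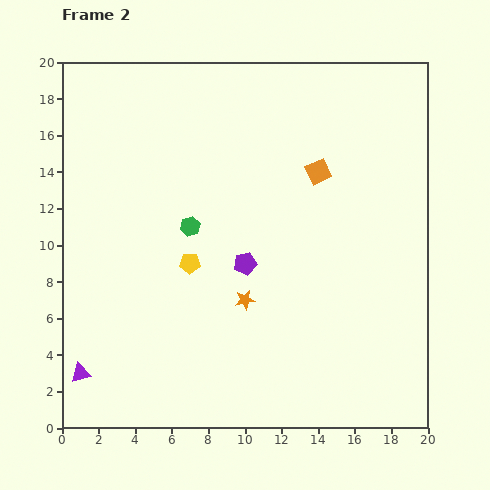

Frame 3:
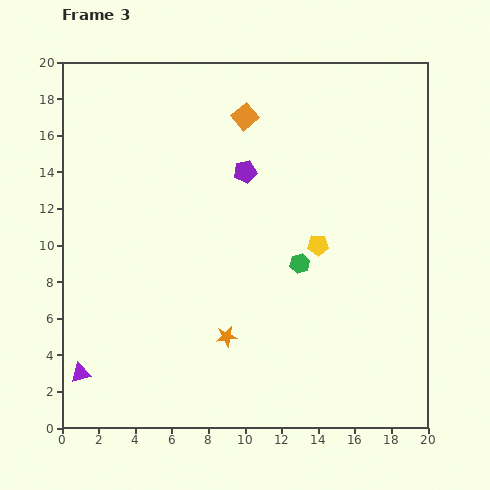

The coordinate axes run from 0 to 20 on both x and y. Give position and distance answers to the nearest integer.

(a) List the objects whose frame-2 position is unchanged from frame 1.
the purple triangle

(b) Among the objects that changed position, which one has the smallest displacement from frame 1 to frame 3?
the yellow pentagon

(moved 2)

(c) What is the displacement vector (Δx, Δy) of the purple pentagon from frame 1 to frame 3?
(1, 11)

The purple pentagon was at (9, 3) in frame 1 and (10, 14) in frame 3.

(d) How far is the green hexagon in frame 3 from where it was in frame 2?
6

The green hexagon moved from (7, 11) to (13, 9), a distance of √(6² + 2²) ≈ 6.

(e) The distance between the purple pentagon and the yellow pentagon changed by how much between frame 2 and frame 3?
+3

Distance in frame 2: 3. Distance in frame 3: 6.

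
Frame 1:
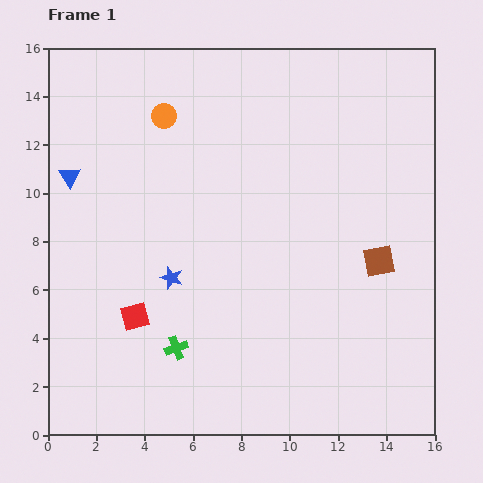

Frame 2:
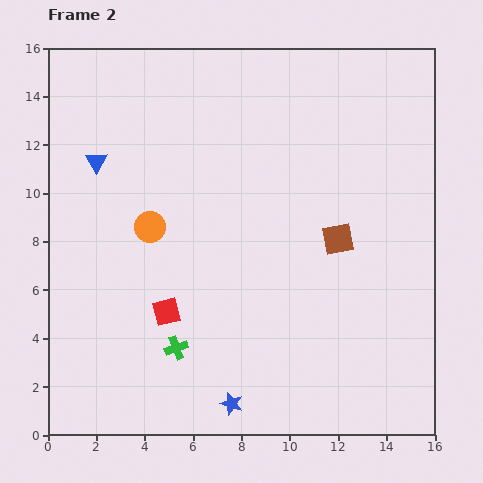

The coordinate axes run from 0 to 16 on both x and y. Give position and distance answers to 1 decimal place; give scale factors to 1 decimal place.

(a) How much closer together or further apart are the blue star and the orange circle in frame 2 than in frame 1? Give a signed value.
+1.4

Distance in frame 1: 6.7. Distance in frame 2: 8.1.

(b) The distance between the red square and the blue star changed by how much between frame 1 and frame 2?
+2.5

Distance in frame 1: 2.2. Distance in frame 2: 4.7.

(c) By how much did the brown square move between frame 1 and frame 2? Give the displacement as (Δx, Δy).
(-1.7, 0.9)

The brown square was at (13.7, 7.2) in frame 1 and (12.0, 8.1) in frame 2.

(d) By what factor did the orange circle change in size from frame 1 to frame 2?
1.3×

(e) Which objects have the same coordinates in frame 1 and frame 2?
the green cross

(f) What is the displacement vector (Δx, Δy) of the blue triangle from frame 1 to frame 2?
(1.1, 0.6)

The blue triangle was at (0.9, 10.7) in frame 1 and (2.0, 11.3) in frame 2.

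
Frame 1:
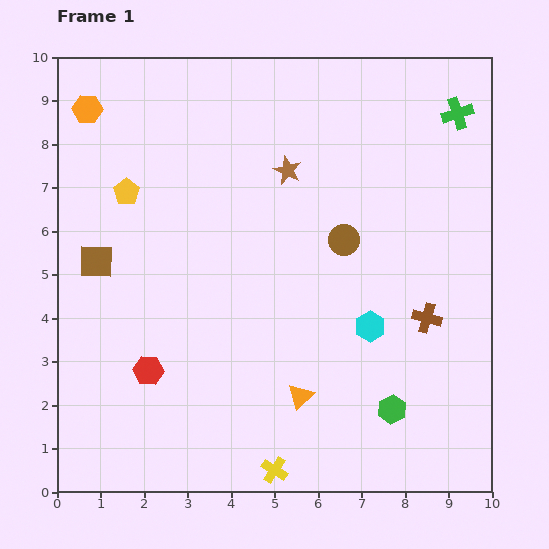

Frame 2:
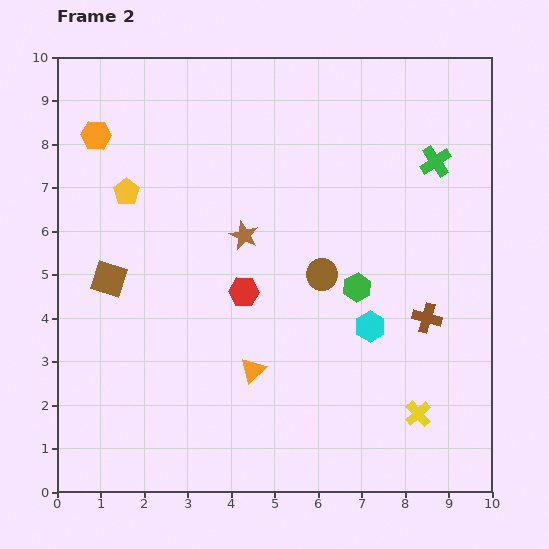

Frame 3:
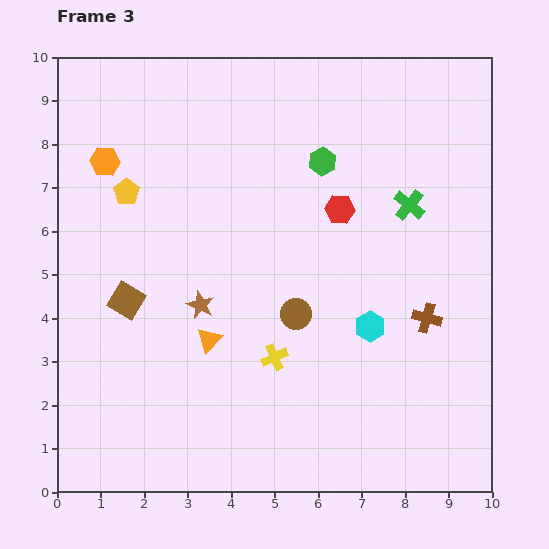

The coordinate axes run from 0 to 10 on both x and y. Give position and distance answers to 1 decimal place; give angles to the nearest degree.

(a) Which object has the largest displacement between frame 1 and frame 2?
the yellow cross

(moved 3.5; next 2.9)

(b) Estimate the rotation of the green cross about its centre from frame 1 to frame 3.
33° counter-clockwise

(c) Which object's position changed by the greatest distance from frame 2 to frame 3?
the yellow cross

(moved 3.5; next 3.0)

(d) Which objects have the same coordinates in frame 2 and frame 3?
the yellow pentagon, the cyan hexagon, the brown cross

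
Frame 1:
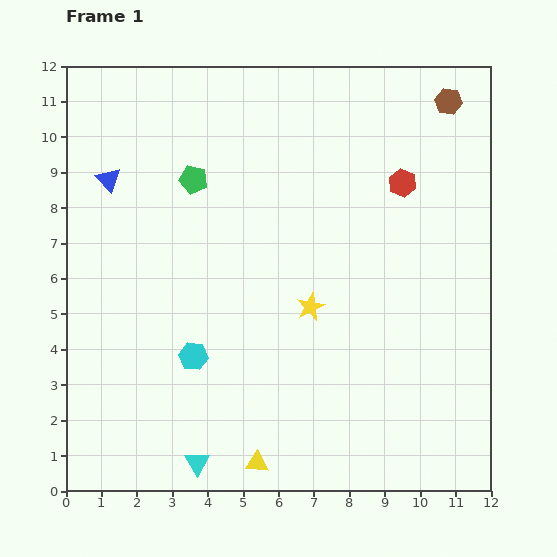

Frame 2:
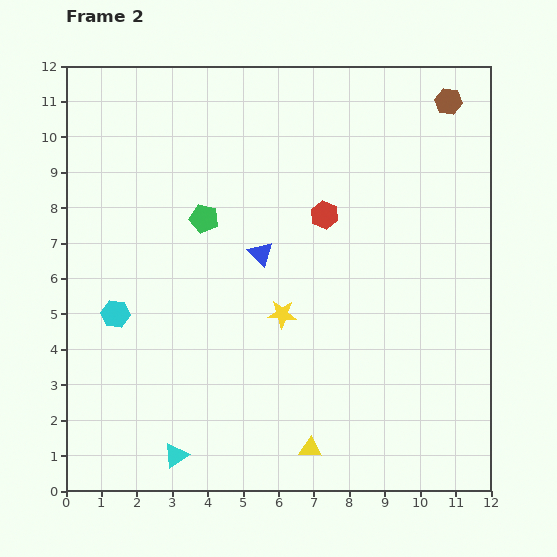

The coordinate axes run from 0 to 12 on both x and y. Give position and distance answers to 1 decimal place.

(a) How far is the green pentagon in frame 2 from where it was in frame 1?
1.1

The green pentagon moved from (3.6, 8.8) to (3.9, 7.7), a distance of √(0.3² + 1.1²) ≈ 1.1.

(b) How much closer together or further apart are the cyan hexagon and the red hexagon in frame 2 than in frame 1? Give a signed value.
-1.2

Distance in frame 1: 7.7. Distance in frame 2: 6.5.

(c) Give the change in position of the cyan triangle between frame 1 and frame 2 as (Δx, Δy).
(-0.6, 0.2)

The cyan triangle was at (3.7, 0.8) in frame 1 and (3.1, 1.0) in frame 2.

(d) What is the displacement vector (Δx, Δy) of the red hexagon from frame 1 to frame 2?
(-2.2, -0.9)

The red hexagon was at (9.5, 8.7) in frame 1 and (7.3, 7.8) in frame 2.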